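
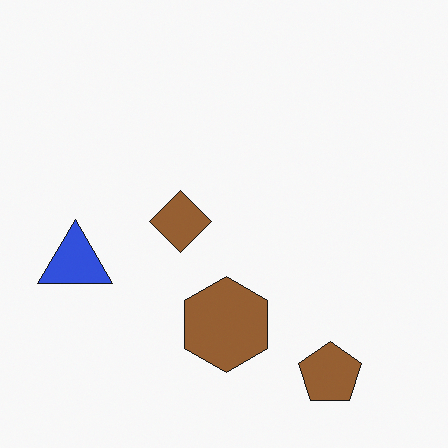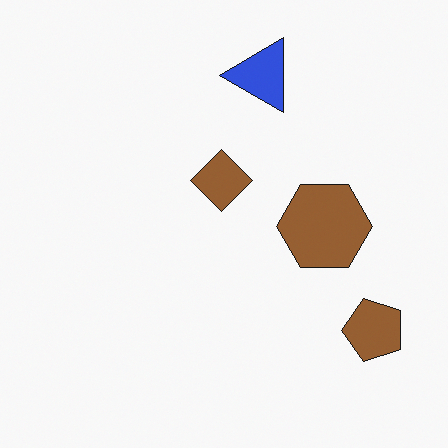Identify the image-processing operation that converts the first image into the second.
The image was transposed (reflected across the top-left ↔ bottom-right diagonal).

Shapes have swapped their row and column positions — what was in the top-right is now in the bottom-left — a diagonal reflection.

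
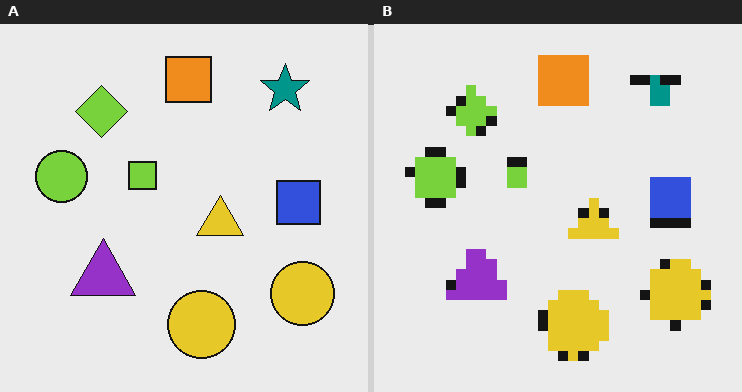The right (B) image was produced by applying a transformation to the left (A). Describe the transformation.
The image was heavily pixelated into large blocks.

Shapes are reduced to large square blocks; fine edges and outlines are lost — a downscale-then-upscale (mosaic) effect.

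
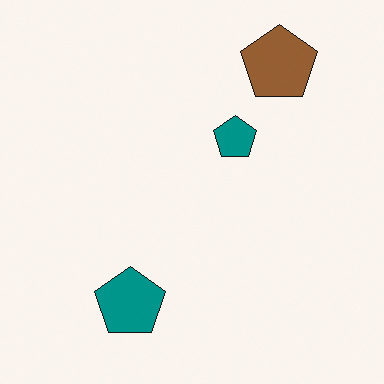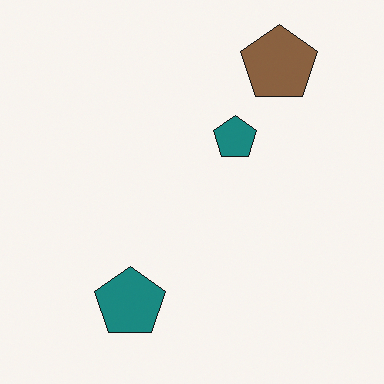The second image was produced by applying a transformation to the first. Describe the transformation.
The second image is the first slightly desaturated.

All colors are more muted and greyish — a global saturation change.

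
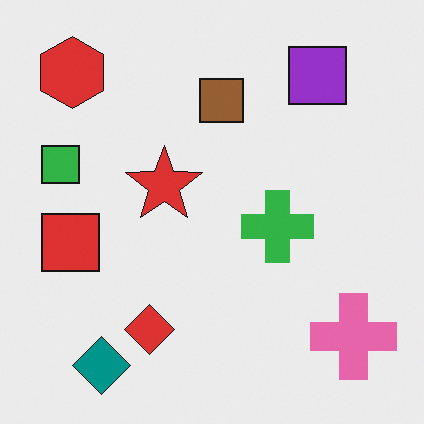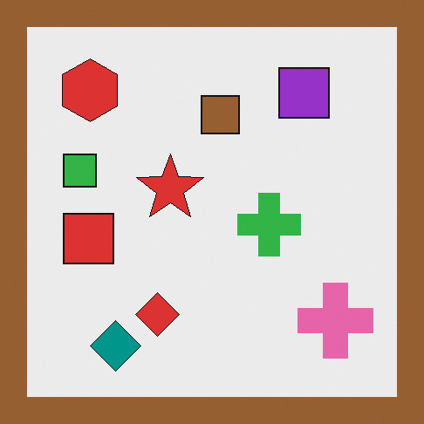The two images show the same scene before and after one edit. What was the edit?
Framed with a brown border.

A solid brown frame runs around the edge of the second image, with the content slightly shrunk inside it.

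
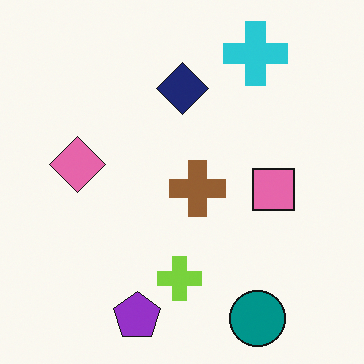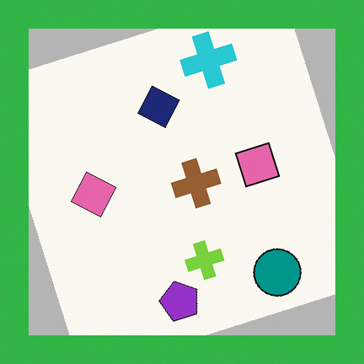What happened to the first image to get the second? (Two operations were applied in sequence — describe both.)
It was rotated counter-clockwise by a clearly visible amount, then framed with a green border.

Every shape is tilted by the same angle and the image corners show triangular fill wedges — a whole-image rotation by a non-right angle. A solid green frame runs around the edge of the second image, with the content slightly shrunk inside it.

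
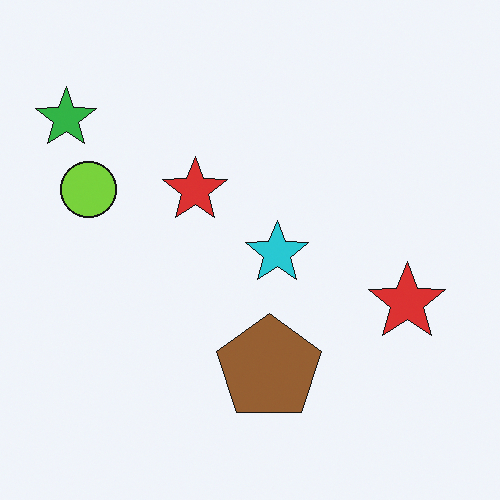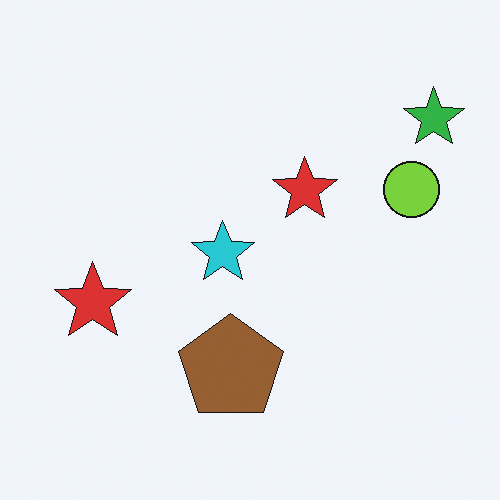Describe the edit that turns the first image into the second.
It was flipped horizontally (left ↔ right).

The green star is in the top-left of the first image and the top-right of the second — shapes on opposite sides of the vertical midline have swapped in a mirror flip.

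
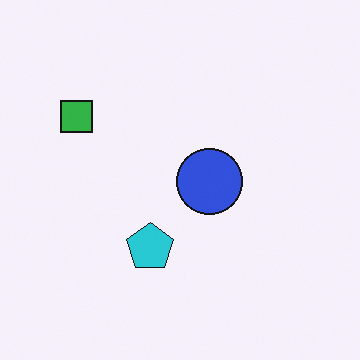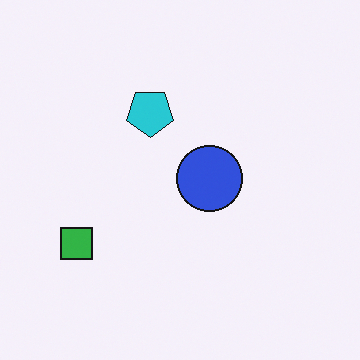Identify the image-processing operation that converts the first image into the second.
The image was flipped vertically (top ↔ bottom).

The cyan pentagon is in the bottom of the first image and the top of the second — shapes on opposite sides of the horizontal midline have swapped in a mirror flip.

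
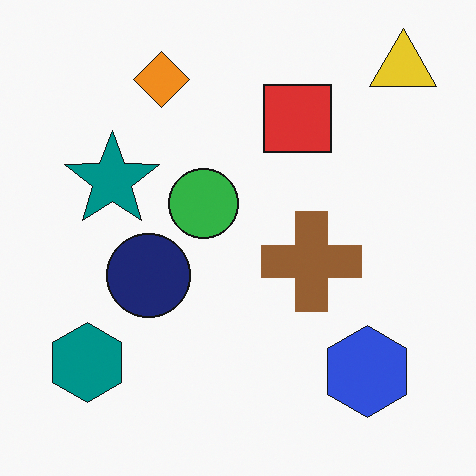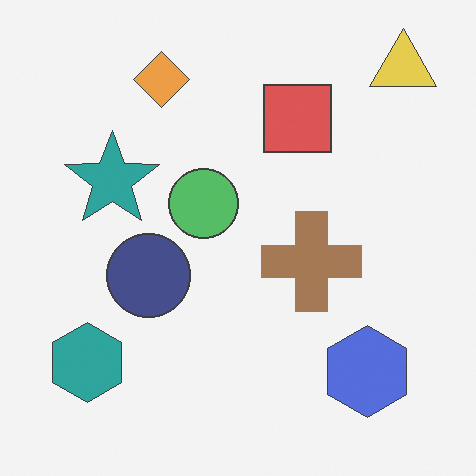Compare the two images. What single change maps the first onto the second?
The transformation is: given slightly reduced contrast.

Tones are pushed toward mid-grey across the whole image — a global contrast change.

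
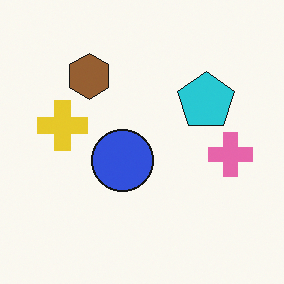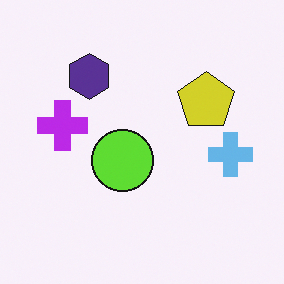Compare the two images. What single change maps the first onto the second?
The transformation is: hue-shifted through roughly half the color wheel.

Every shape's color has rotated by the same amount around the hue wheel — a uniform hue shift.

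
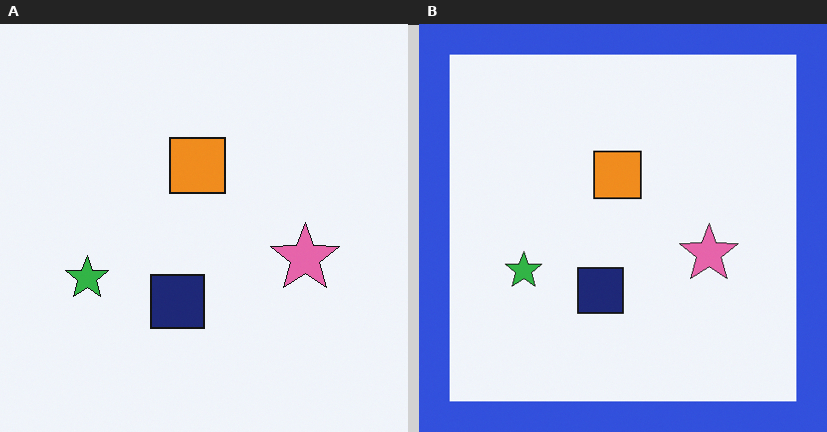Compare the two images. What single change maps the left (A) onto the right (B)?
The right (B) image is the left (A) framed with a blue border.

A solid blue frame runs around the edge of the right (B) image, with the content slightly shrunk inside it.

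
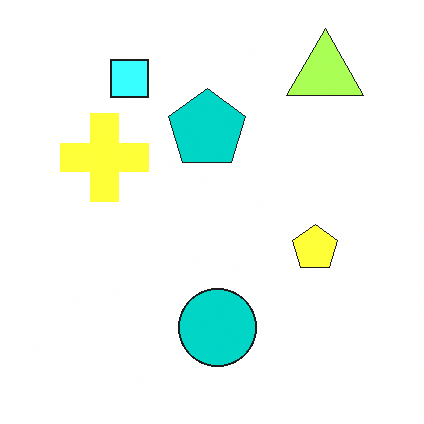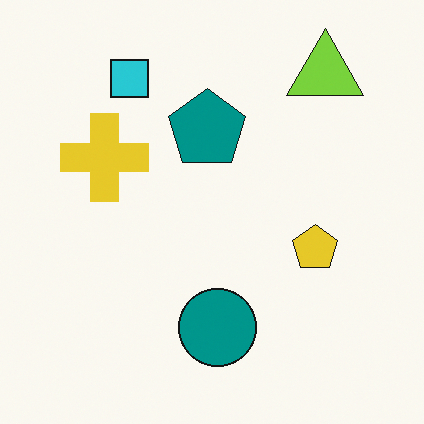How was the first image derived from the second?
Brightened a lot.

Every pixel — background and shapes alike — is uniformly brightened.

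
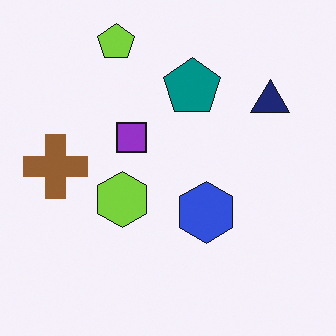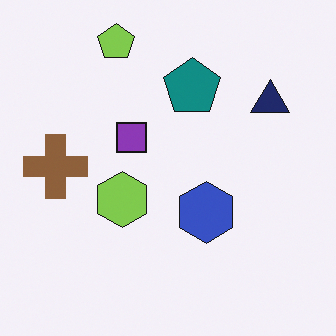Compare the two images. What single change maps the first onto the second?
The second image is the first slightly desaturated.

All colors are more muted and greyish — a global saturation change.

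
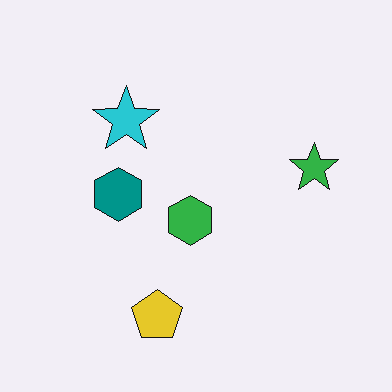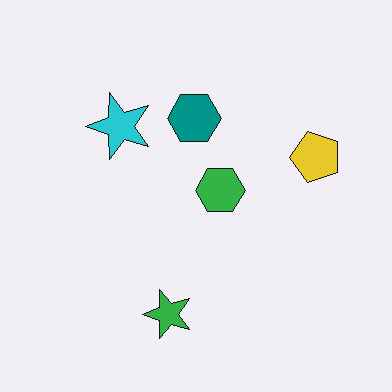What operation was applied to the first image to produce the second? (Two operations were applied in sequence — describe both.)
This is the original image given moderate JPEG compression, then transposed (reflected across the top-left ↔ bottom-right diagonal).

Blocky 8×8 compression artifacts appear around shape edges and the flat background shows ringing — characteristic JPEG degradation. Shapes have swapped their row and column positions — what was in the top-right is now in the bottom-left — a diagonal reflection.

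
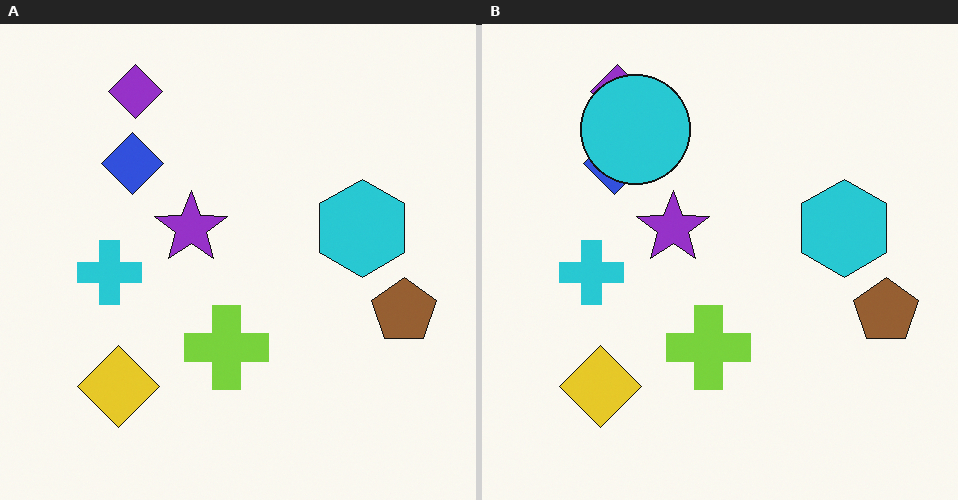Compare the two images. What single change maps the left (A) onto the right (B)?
It was overlaid with an additional cyan circle.

A cyan circle appears in the right (B) image that is absent from the left (A).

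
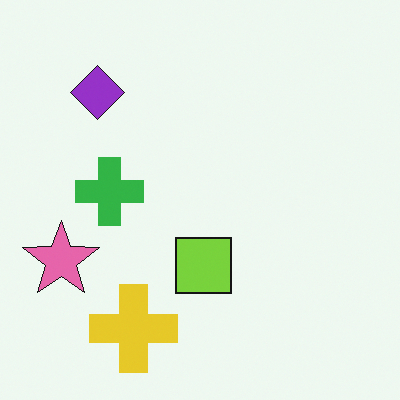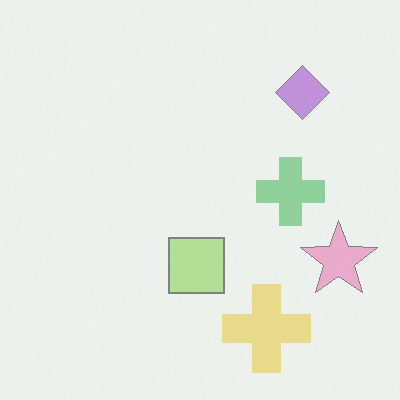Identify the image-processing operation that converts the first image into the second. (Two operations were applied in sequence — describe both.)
The second image is the first flipped horizontally (left ↔ right), then given much lower contrast.

The pink star is in the left of the first image and the right of the second — shapes on opposite sides of the vertical midline have swapped in a mirror flip. Tones are pushed toward mid-grey across the whole image — a global contrast change.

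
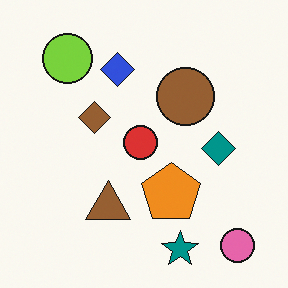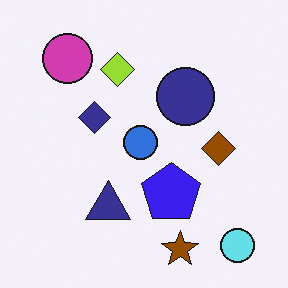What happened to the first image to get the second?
The second image is the first hue-shifted by a large amount.

Every shape's color has rotated by the same amount around the hue wheel — a uniform hue shift.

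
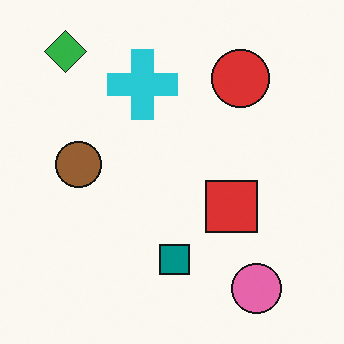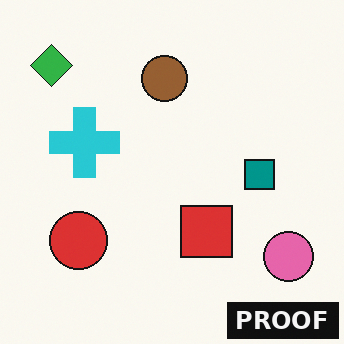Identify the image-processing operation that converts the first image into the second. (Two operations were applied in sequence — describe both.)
The second image is the first transposed (reflected across the top-left ↔ bottom-right diagonal), then watermarked with the text "PROOF" in the lower-right corner.

Shapes have swapped their row and column positions — what was in the top-right is now in the bottom-left — a diagonal reflection. A dark label reading "PROOF" appears in the lower-right corner.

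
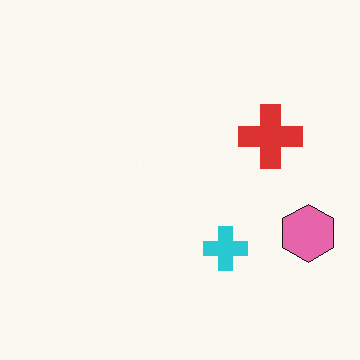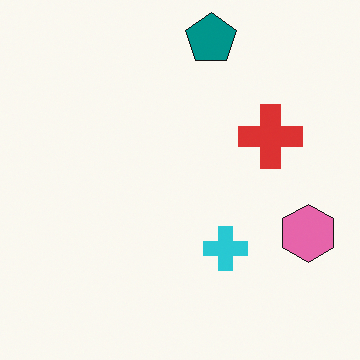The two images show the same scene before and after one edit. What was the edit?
It was overlaid with an additional teal pentagon.

A teal pentagon appears in the second image that is absent from the first.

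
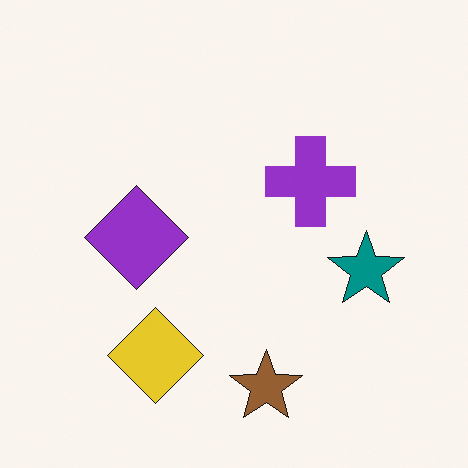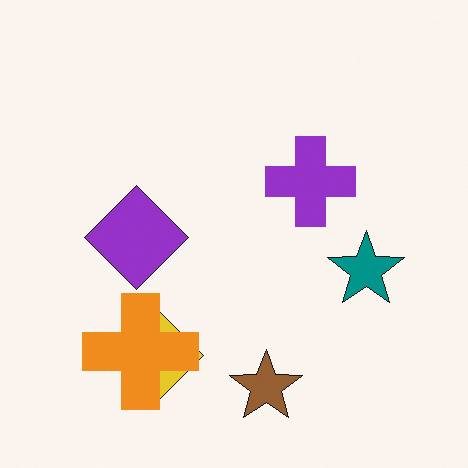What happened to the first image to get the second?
It was overlaid with an additional orange cross.

An orange cross appears in the second image that is absent from the first.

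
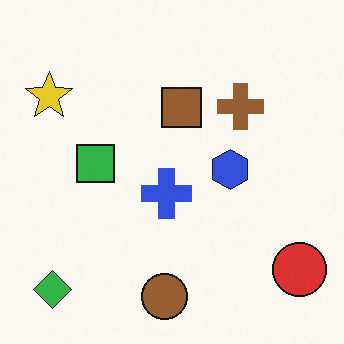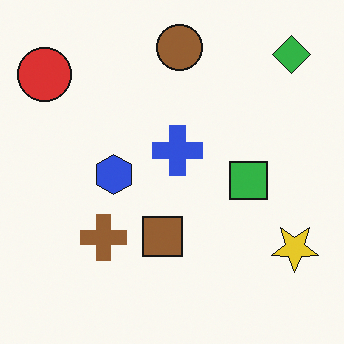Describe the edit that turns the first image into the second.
The image was rotated 180°.

The green diamond sits in the bottom-left of the first image and the top-right of the second — consistent with a whole-image 180° rotation.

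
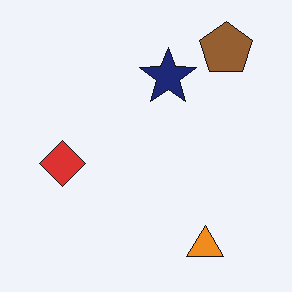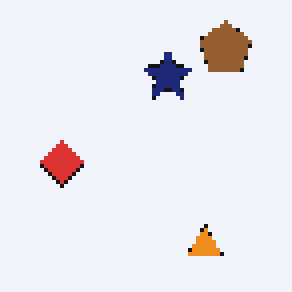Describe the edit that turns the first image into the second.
The image was mildly pixelated.

Shapes are reduced to large square blocks; fine edges and outlines are lost — a downscale-then-upscale (mosaic) effect.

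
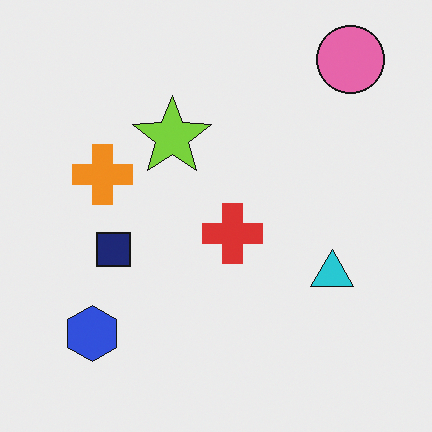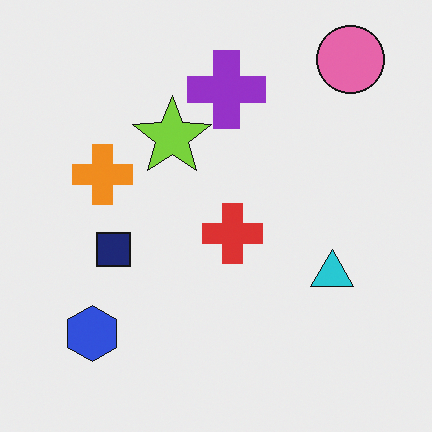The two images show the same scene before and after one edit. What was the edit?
It was overlaid with an additional purple cross.

A purple cross appears in the second image that is absent from the first.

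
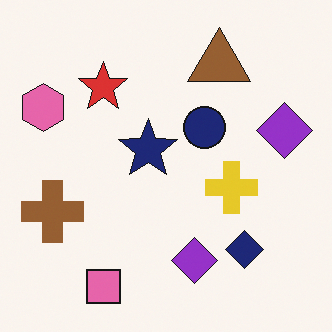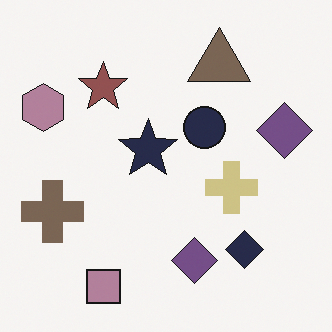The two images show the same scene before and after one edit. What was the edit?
The second image is the first heavily desaturated.

All colors are more muted and greyish — a global saturation change.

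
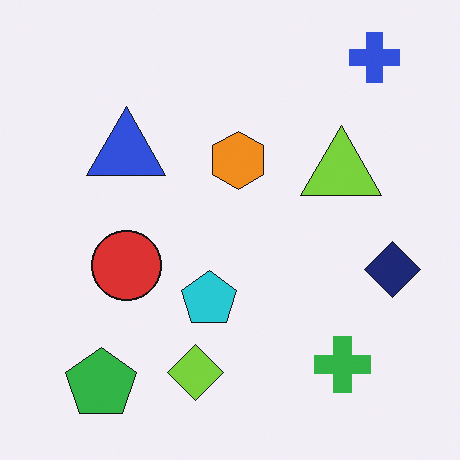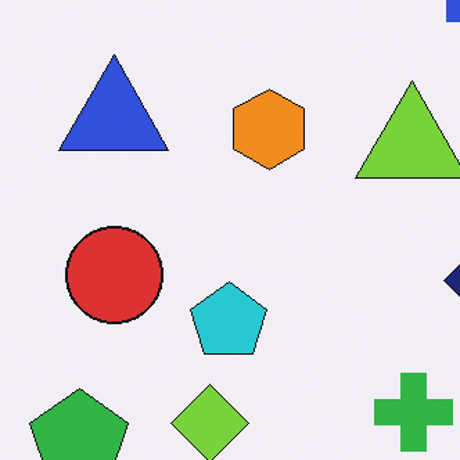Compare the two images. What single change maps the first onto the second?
This is the original image cropped slightly and scaled back up.

The visible shapes are larger and the field of view is narrower; shapes near the original edges may be partly or wholly outside the frame — a crop-and-rescale.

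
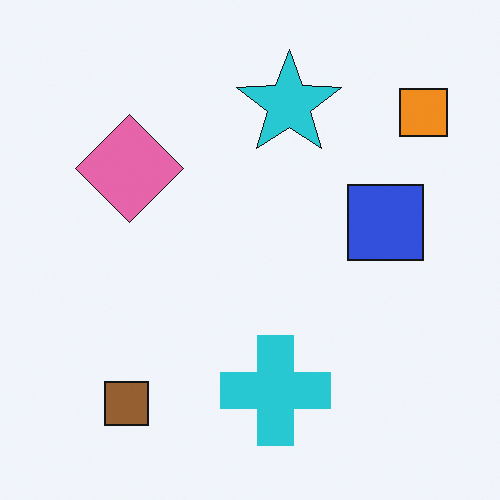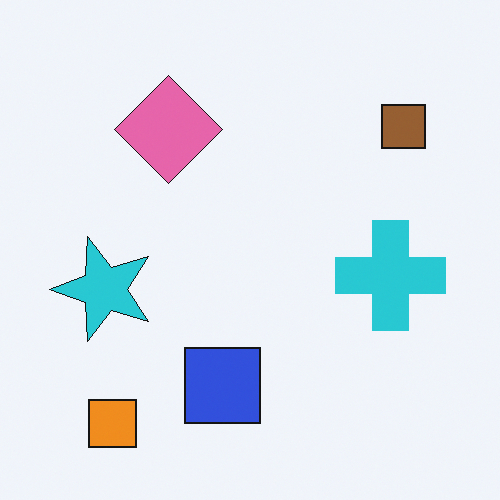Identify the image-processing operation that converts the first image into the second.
The transformation is: transposed (reflected across the top-left ↔ bottom-right diagonal).

Shapes have swapped their row and column positions — what was in the top-right is now in the bottom-left — a diagonal reflection.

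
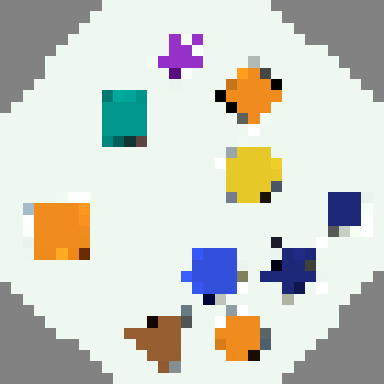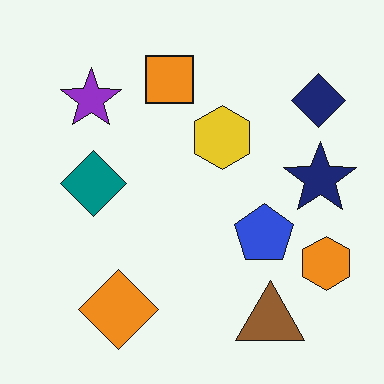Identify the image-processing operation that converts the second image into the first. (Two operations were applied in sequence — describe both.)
This is the original image rotated clockwise by a large amount — several tens of degrees, then heavily pixelated into large blocks.

Every shape is tilted by the same angle and the image corners show triangular fill wedges — a whole-image rotation by a non-right angle. Shapes are reduced to large square blocks; fine edges and outlines are lost — a downscale-then-upscale (mosaic) effect.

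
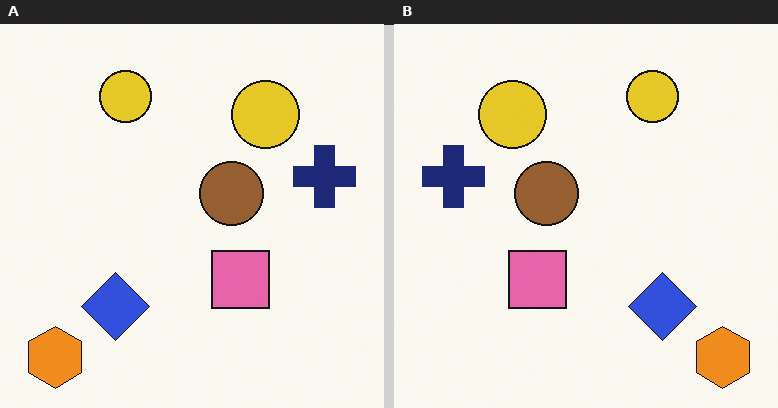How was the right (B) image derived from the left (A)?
The right (B) image is the left (A) flipped horizontally (left ↔ right).

The orange hexagon is in the bottom-left of the left (A) image and the bottom-right of the right (B) — shapes on opposite sides of the vertical midline have swapped in a mirror flip.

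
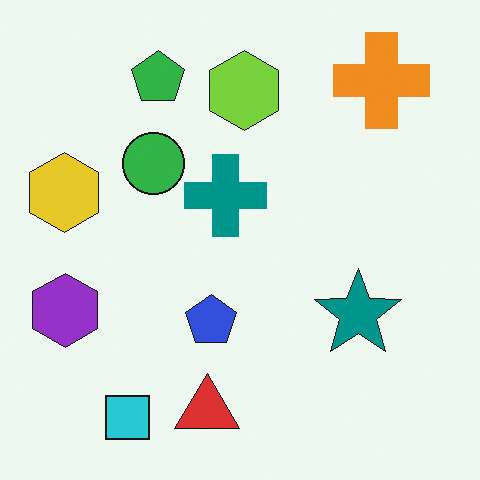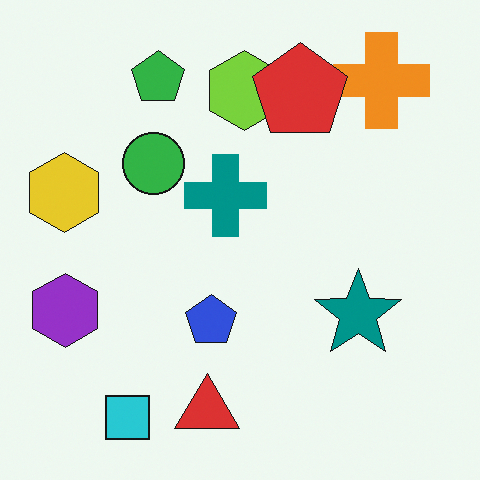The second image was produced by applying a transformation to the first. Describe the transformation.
It was overlaid with an additional red pentagon.

A red pentagon appears in the second image that is absent from the first.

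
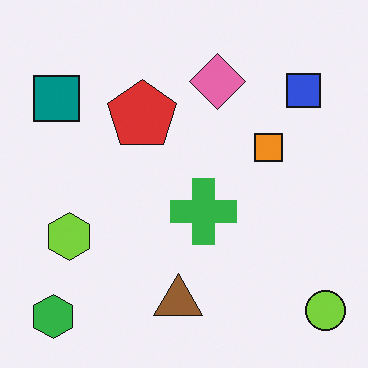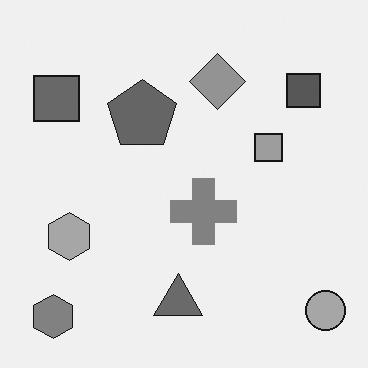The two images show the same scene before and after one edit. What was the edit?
It was converted to grayscale.

All color is removed — every shape is now a shade of grey.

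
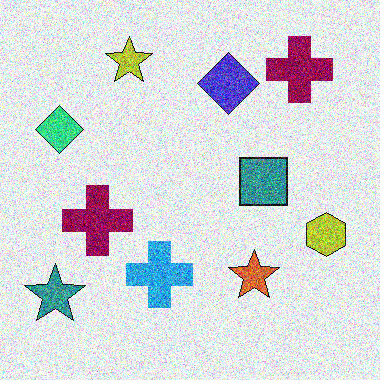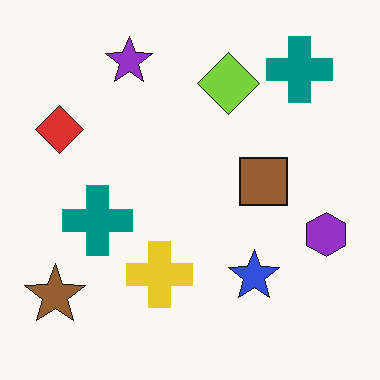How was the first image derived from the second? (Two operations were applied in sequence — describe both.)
This is the original image hue-shifted through roughly a third of the color wheel, then degraded with strong gaussian noise.

Every shape's color has rotated by the same amount around the hue wheel — a uniform hue shift. Random speckle covers the whole image, including the flat background.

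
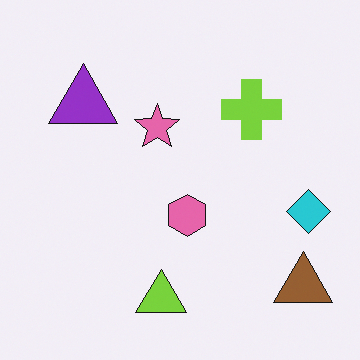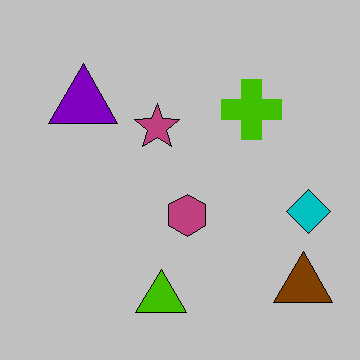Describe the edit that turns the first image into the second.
The transformation is: aggressively posterized.

Each flat color has snapped to a coarser quantized level — most visibly, the near-white background has dropped to a flat grey.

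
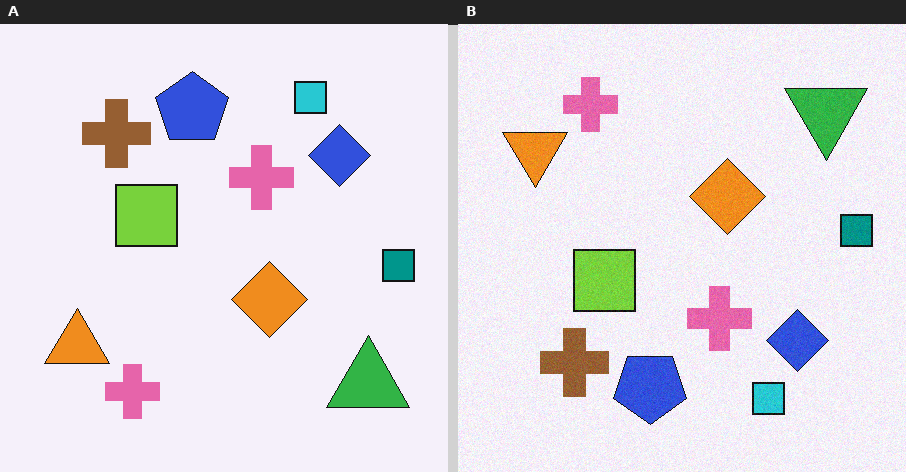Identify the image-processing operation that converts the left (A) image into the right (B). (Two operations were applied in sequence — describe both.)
The right (B) image is the left (A) flipped vertically (top ↔ bottom), then degraded with subtle gaussian noise.

The cyan square is in the top-right of the left (A) image and the bottom-right of the right (B) — shapes on opposite sides of the horizontal midline have swapped in a mirror flip. Random speckle covers the whole image, including the flat background.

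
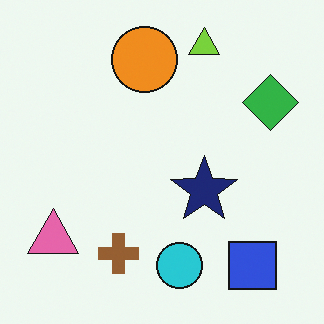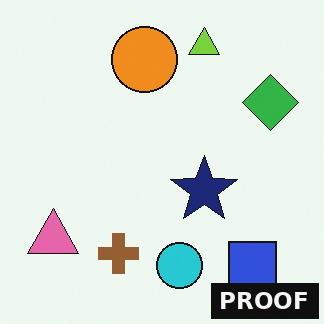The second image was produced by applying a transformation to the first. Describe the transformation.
It was watermarked with the text "PROOF" in the lower-right corner.

A dark label reading "PROOF" appears in the lower-right corner.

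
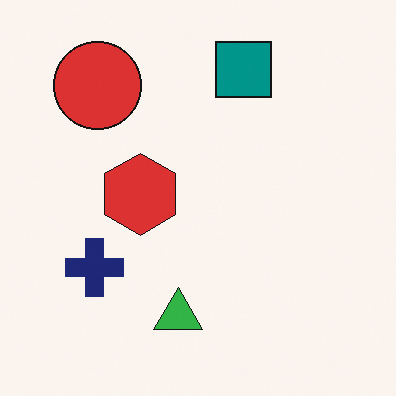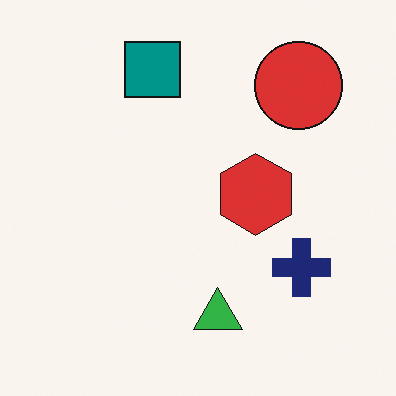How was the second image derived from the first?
Flipped horizontally (left ↔ right).

The navy cross is in the bottom-left of the first image and the bottom-right of the second — shapes on opposite sides of the vertical midline have swapped in a mirror flip.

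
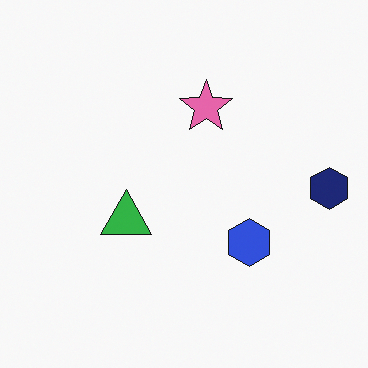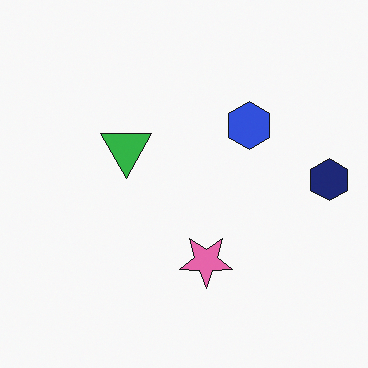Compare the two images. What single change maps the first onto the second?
The second image is the first flipped vertically (top ↔ bottom).

The pink star is in the top of the first image and the bottom of the second — shapes on opposite sides of the horizontal midline have swapped in a mirror flip.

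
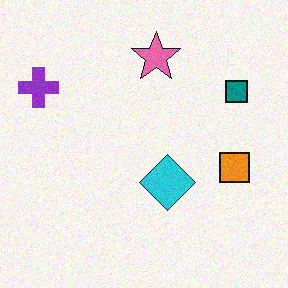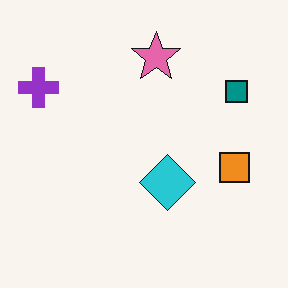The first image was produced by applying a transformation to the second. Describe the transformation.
It was degraded with light additive noise.

Random speckle covers the whole image, including the flat background.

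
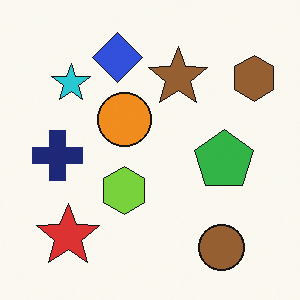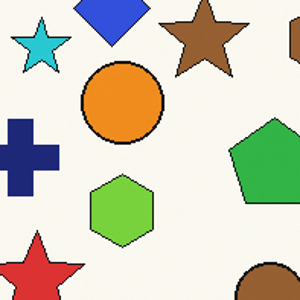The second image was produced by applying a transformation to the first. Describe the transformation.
The transformation is: cropped to a modestly smaller region and rescaled.

The visible shapes are larger and the field of view is narrower; shapes near the original edges may be partly or wholly outside the frame — a crop-and-rescale.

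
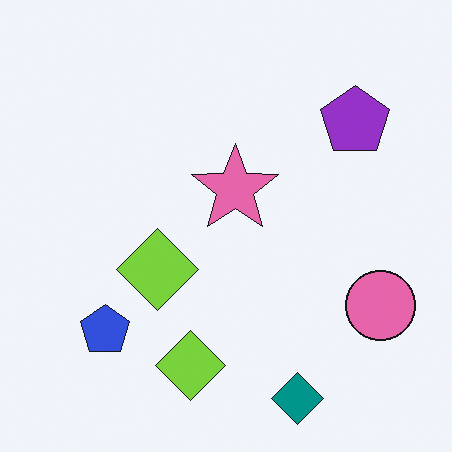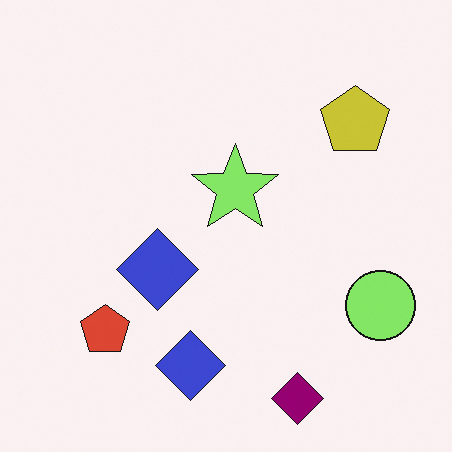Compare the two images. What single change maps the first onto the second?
The second image is the first hue-shifted by a moderate amount.

Every shape's color has rotated by the same amount around the hue wheel — a uniform hue shift.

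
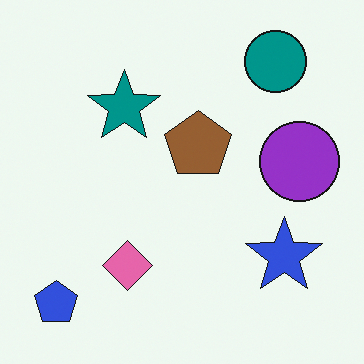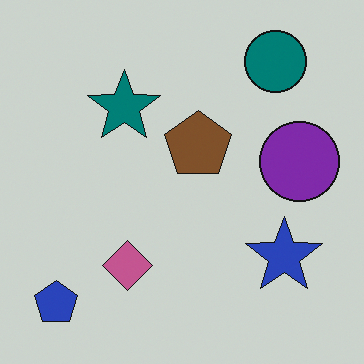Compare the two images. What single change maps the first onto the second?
The transformation is: darkened a little.

Every pixel — background and shapes alike — is uniformly darkened.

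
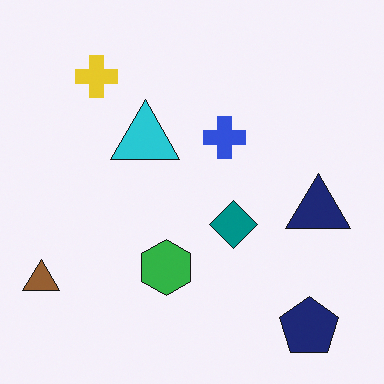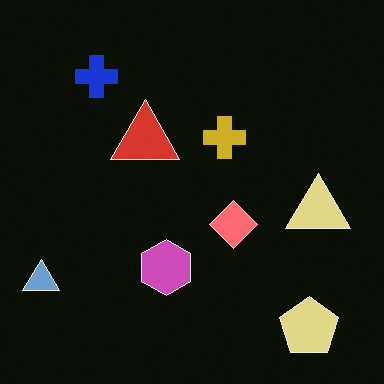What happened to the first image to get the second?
The image was color-inverted (negative).

The light background has become dark and every shape's color is its complement — a photographic negative.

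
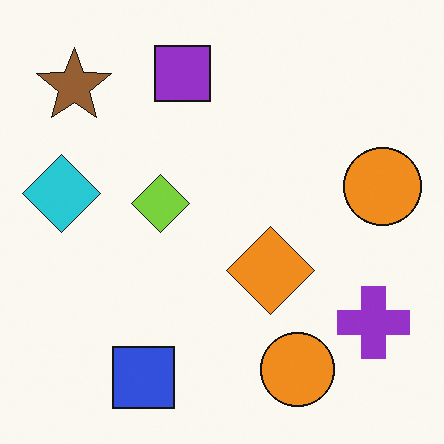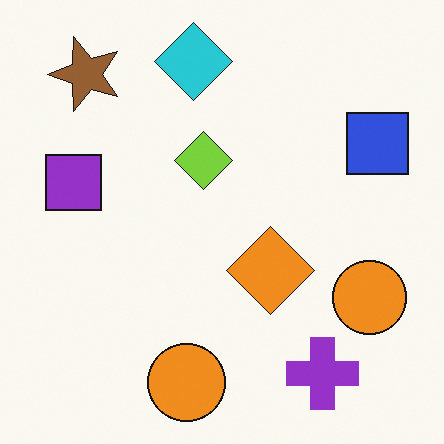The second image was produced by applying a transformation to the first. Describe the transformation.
It was transposed (reflected across the top-left ↔ bottom-right diagonal).

Shapes have swapped their row and column positions — what was in the top-right is now in the bottom-left — a diagonal reflection.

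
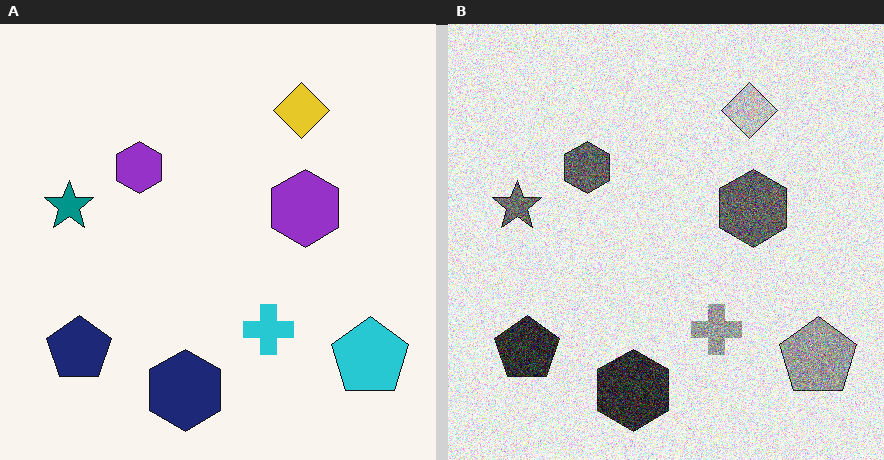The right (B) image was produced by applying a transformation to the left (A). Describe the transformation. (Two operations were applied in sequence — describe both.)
It was converted to grayscale, then degraded with heavy additive noise.

All color is removed — every shape is now a shade of grey. Random speckle covers the whole image, including the flat background.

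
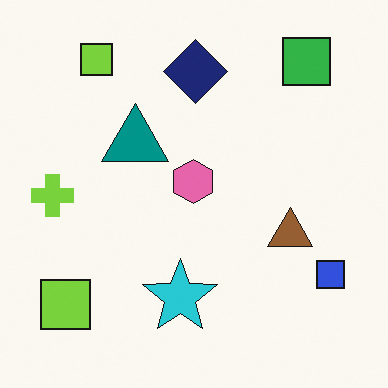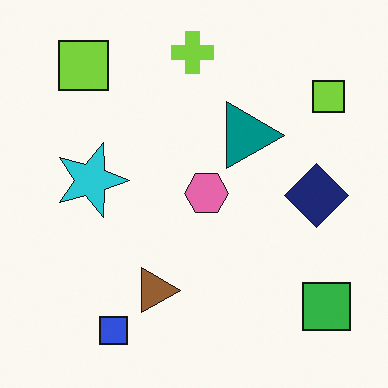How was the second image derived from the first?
This is the original image rotated 90° clockwise.

The green square sits in the top-right of the first image and the bottom-right of the second — consistent with a whole-image 90° clockwise rotation.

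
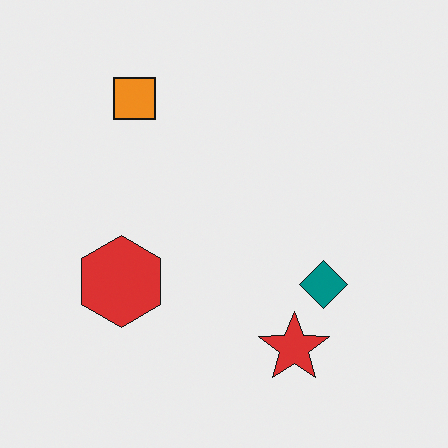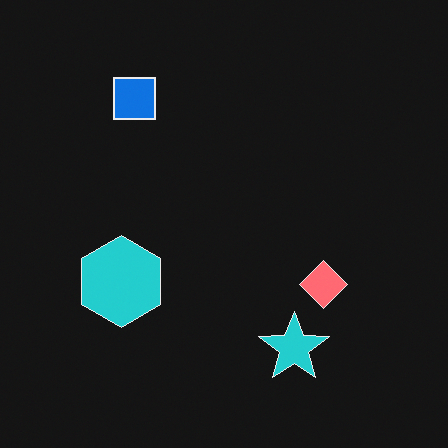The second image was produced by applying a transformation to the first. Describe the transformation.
This is the original image color-inverted (negative).

The light background has become dark and every shape's color is its complement — a photographic negative.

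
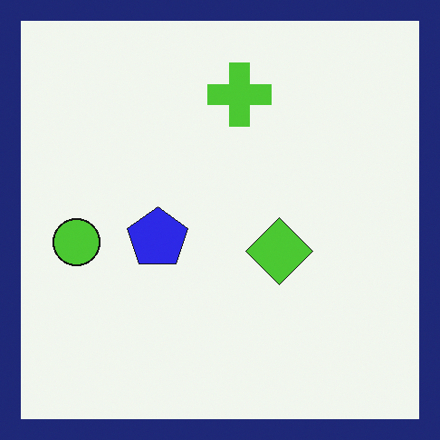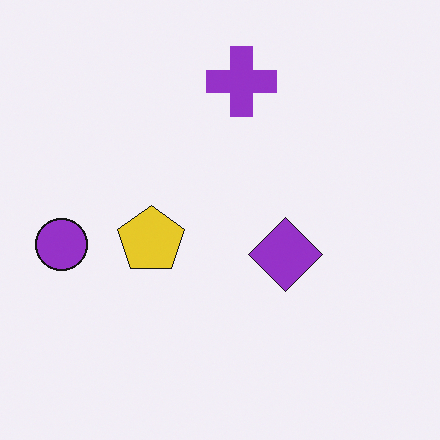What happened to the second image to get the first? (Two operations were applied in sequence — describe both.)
The image was hue-shifted through roughly half the color wheel, then framed with a navy border.

Every shape's color has rotated by the same amount around the hue wheel — a uniform hue shift. A solid navy frame runs around the edge of the first image, with the content slightly shrunk inside it.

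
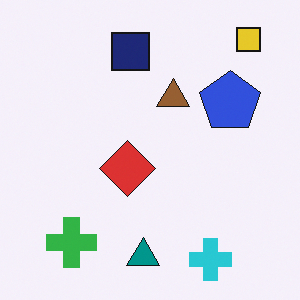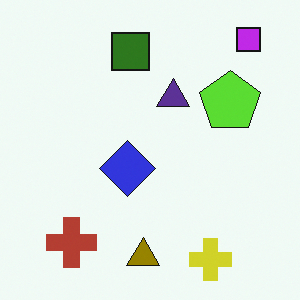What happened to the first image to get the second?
This is the original image hue-shifted through roughly half the color wheel.

Every shape's color has rotated by the same amount around the hue wheel — a uniform hue shift.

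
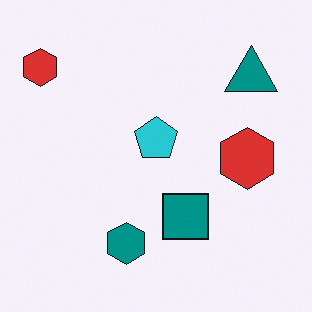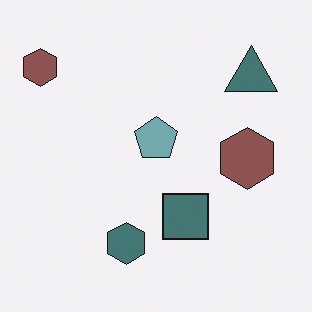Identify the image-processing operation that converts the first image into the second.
The transformation is: heavily desaturated.

All colors are more muted and greyish — a global saturation change.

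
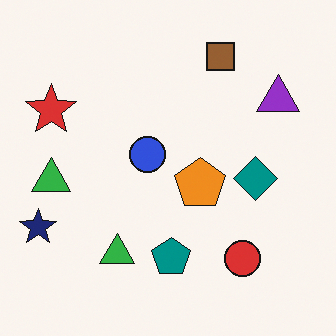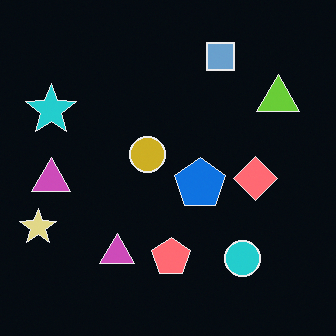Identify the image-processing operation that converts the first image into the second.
The image was color-inverted (negative).

The light background has become dark and every shape's color is its complement — a photographic negative.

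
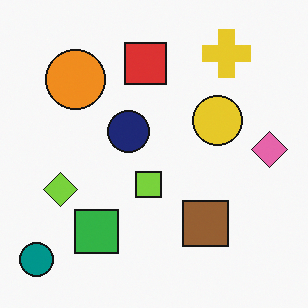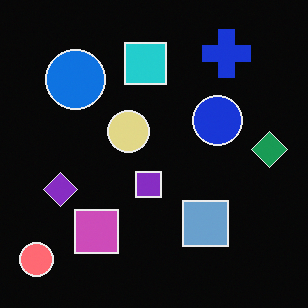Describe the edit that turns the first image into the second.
Color-inverted (negative).

The light background has become dark and every shape's color is its complement — a photographic negative.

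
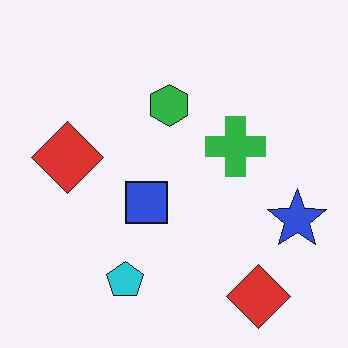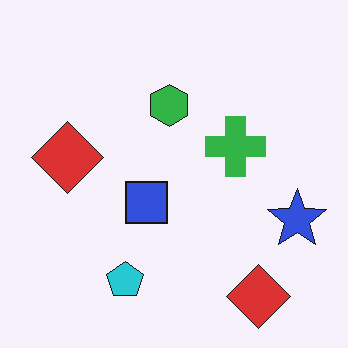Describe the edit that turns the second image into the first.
This is the original image JPEG-compressed with visible artifacts.

Blocky 8×8 compression artifacts appear around shape edges and the flat background shows ringing — characteristic JPEG degradation.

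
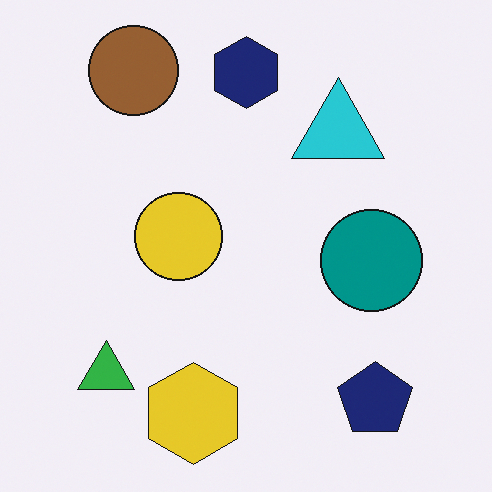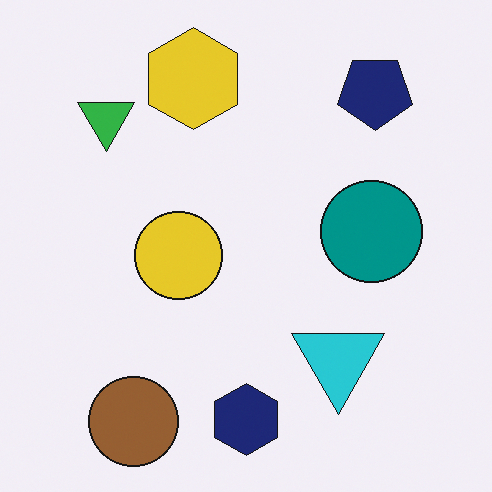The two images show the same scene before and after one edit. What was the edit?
The image was flipped vertically (top ↔ bottom).

The brown circle is in the top-left of the first image and the bottom-left of the second — shapes on opposite sides of the horizontal midline have swapped in a mirror flip.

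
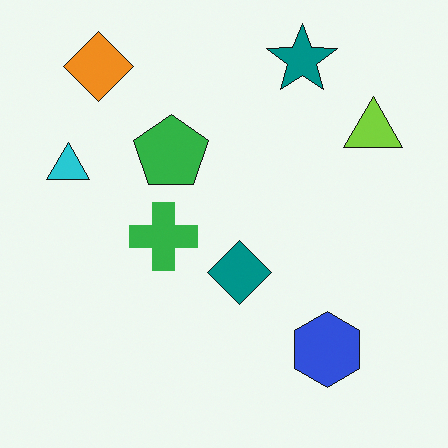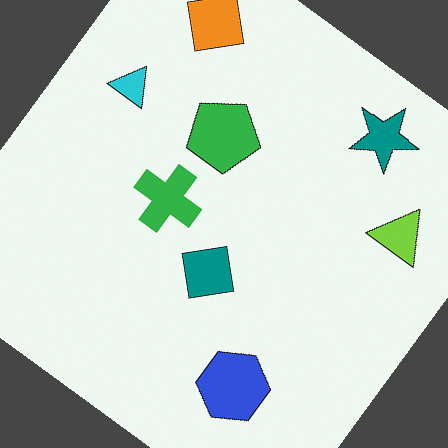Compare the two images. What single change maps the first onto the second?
Rotated clockwise by a large amount — several tens of degrees.

Every shape is tilted by the same angle and the image corners show triangular fill wedges — a whole-image rotation by a non-right angle.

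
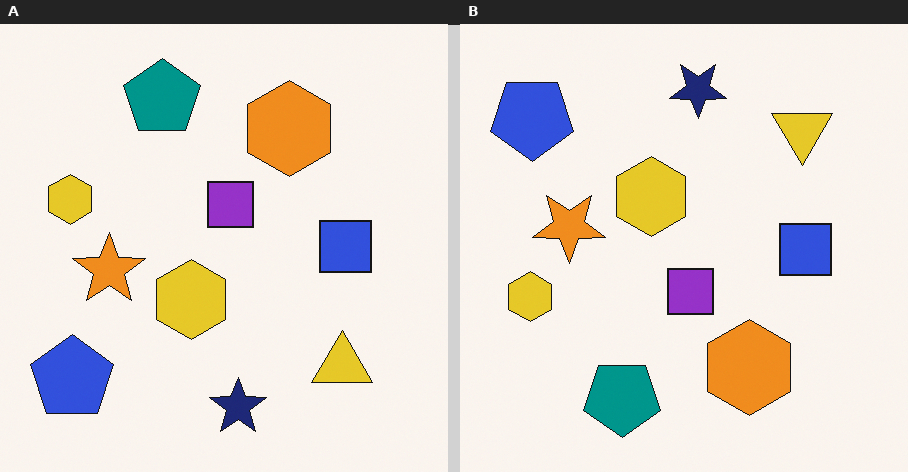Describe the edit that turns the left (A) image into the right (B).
It was flipped vertically (top ↔ bottom).

The navy star is in the bottom of the left (A) image and the top of the right (B) — shapes on opposite sides of the horizontal midline have swapped in a mirror flip.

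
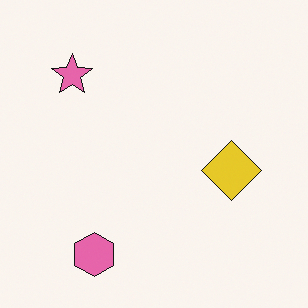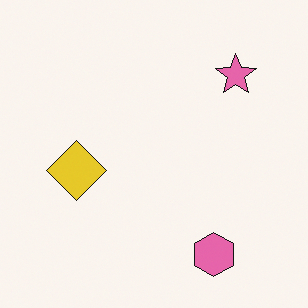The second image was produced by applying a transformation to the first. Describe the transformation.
The image was flipped horizontally (left ↔ right).

The pink star is in the top-left of the first image and the top-right of the second — shapes on opposite sides of the vertical midline have swapped in a mirror flip.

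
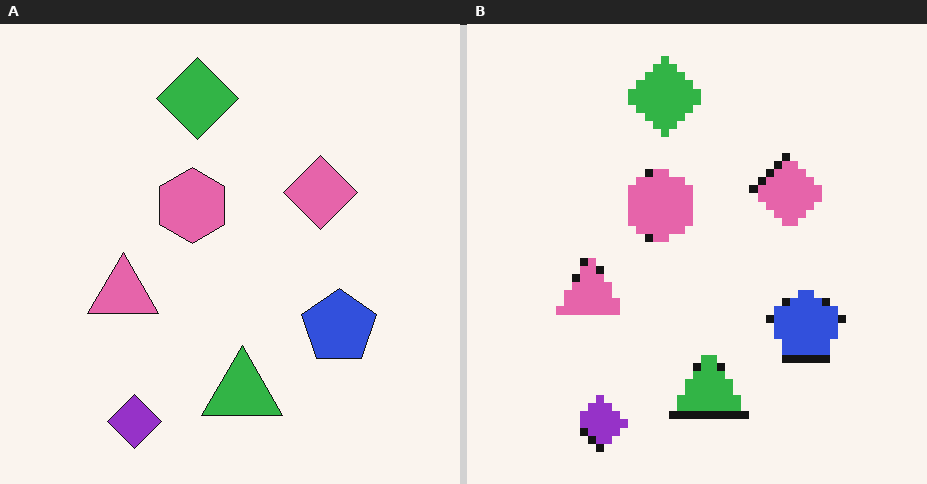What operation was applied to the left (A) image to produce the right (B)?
It was pixelated into visible square blocks.

Shapes are reduced to large square blocks; fine edges and outlines are lost — a downscale-then-upscale (mosaic) effect.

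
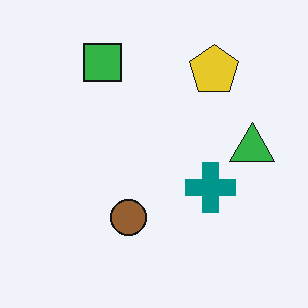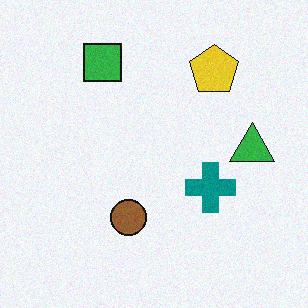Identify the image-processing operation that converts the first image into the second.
It was degraded with subtle gaussian noise.

Random speckle covers the whole image, including the flat background.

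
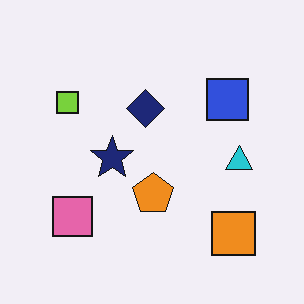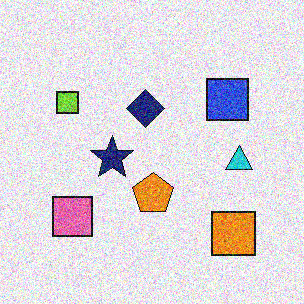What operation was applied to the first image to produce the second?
The transformation is: degraded with a thick layer of grain.

Random speckle covers the whole image, including the flat background.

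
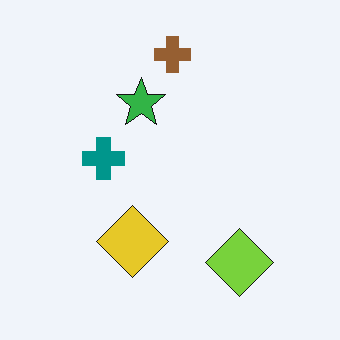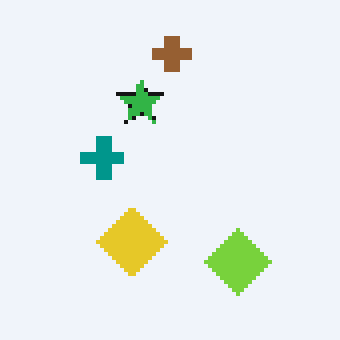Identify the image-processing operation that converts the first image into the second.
It was mildly pixelated.

Shapes are reduced to large square blocks; fine edges and outlines are lost — a downscale-then-upscale (mosaic) effect.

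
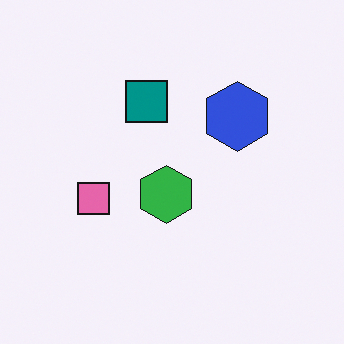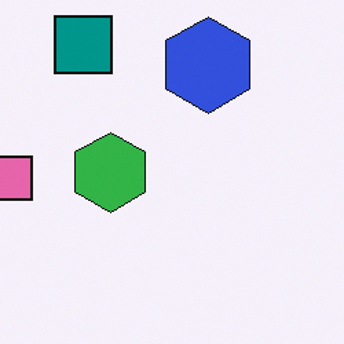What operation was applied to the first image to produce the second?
The image was cropped slightly and scaled back up.

The visible shapes are larger and the field of view is narrower; shapes near the original edges may be partly or wholly outside the frame — a crop-and-rescale.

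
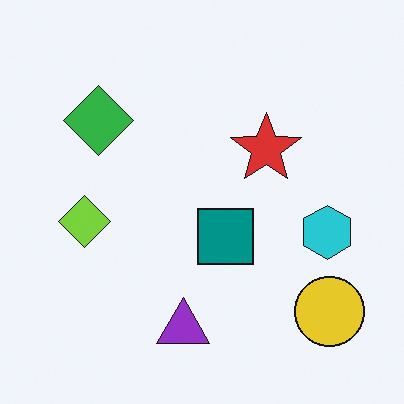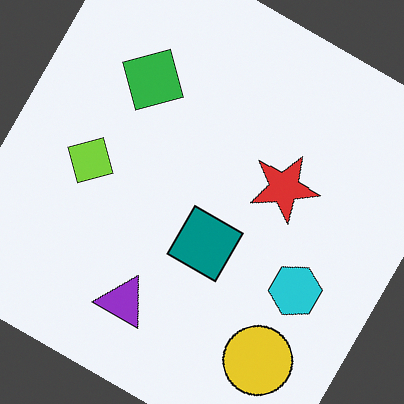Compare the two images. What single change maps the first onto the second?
The image was rotated clockwise by a moderate amount.

Every shape is tilted by the same angle and the image corners show triangular fill wedges — a whole-image rotation by a non-right angle.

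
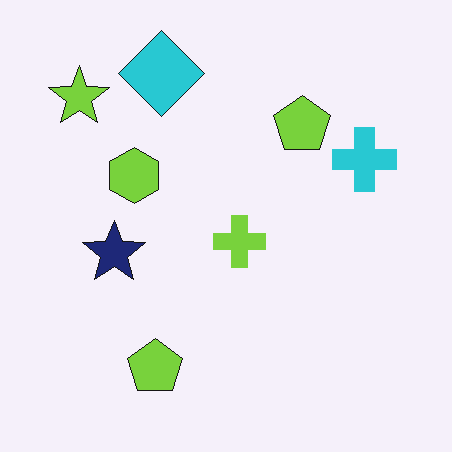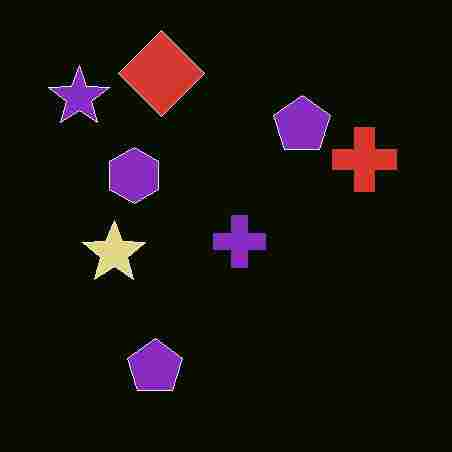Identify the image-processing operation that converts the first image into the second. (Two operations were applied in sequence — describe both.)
The transformation is: color-inverted (negative), then heavily JPEG-compressed with obvious blocking artifacts.

The light background has become dark and every shape's color is its complement — a photographic negative. Blocky 8×8 compression artifacts appear around shape edges and the flat background shows ringing — characteristic JPEG degradation.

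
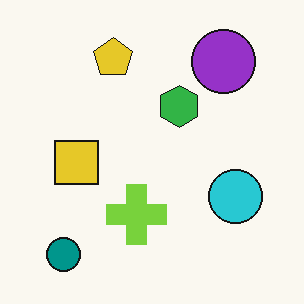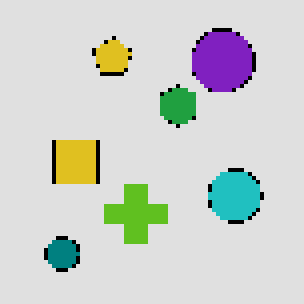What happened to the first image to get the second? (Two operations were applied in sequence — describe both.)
It was lightly pixelated (a mild mosaic effect), then moderately posterized.

Shapes are reduced to large square blocks; fine edges and outlines are lost — a downscale-then-upscale (mosaic) effect. Each flat color has snapped to a coarser quantized level — most visibly, the near-white background has dropped to a flat grey.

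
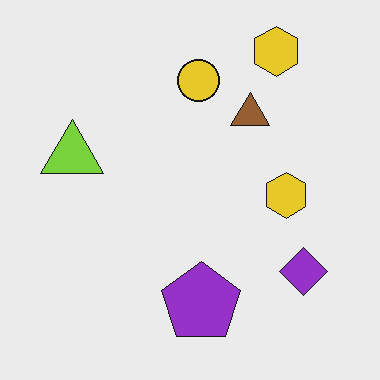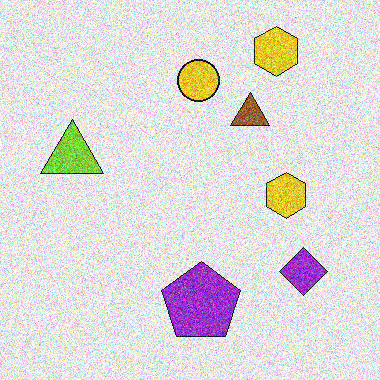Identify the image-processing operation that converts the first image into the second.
Degraded with a thick layer of grain.

Random speckle covers the whole image, including the flat background.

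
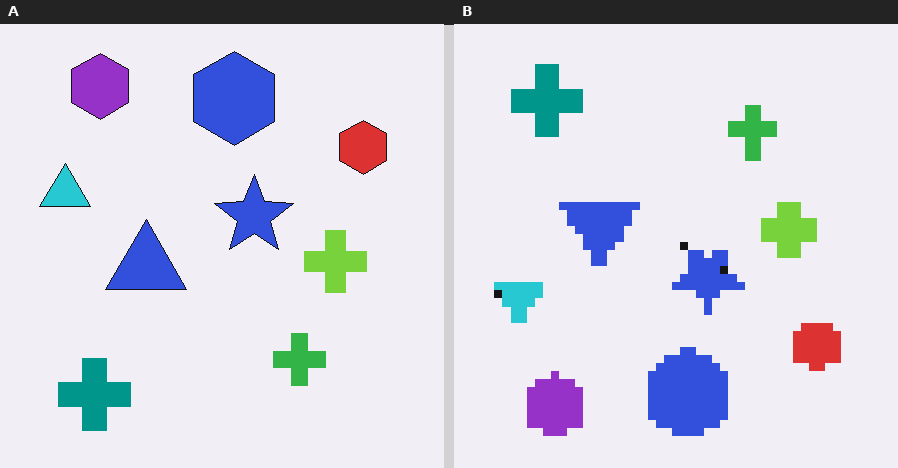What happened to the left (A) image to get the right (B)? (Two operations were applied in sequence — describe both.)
It was flipped vertically (top ↔ bottom), then pixelated into visible square blocks.

The purple hexagon is in the top-left of the left (A) image and the bottom-left of the right (B) — shapes on opposite sides of the horizontal midline have swapped in a mirror flip. Shapes are reduced to large square blocks; fine edges and outlines are lost — a downscale-then-upscale (mosaic) effect.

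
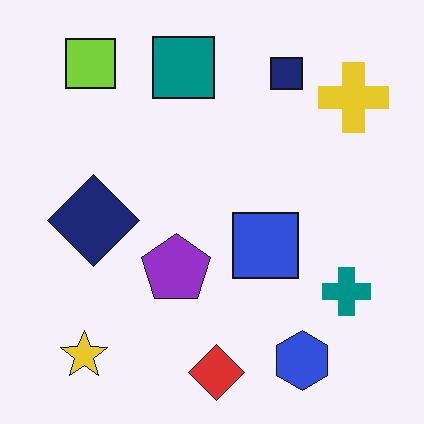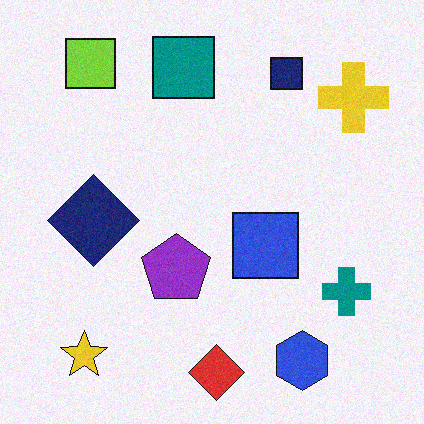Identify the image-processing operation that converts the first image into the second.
The second image is the first degraded with a light layer of grain.

Random speckle covers the whole image, including the flat background.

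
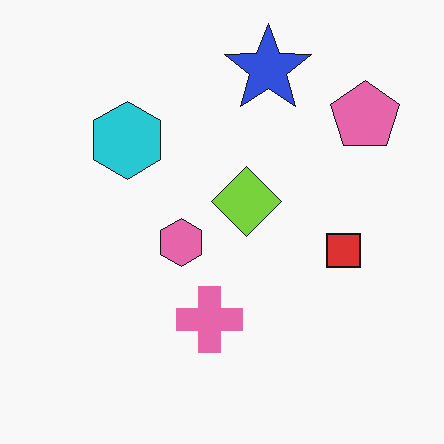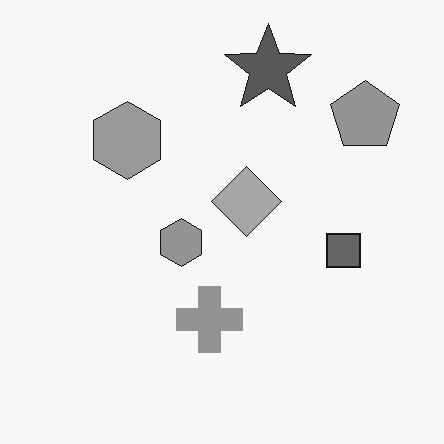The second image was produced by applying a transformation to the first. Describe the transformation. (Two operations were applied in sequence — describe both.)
The second image is the first converted to grayscale, then given moderate JPEG compression.

All color is removed — every shape is now a shade of grey. Blocky 8×8 compression artifacts appear around shape edges and the flat background shows ringing — characteristic JPEG degradation.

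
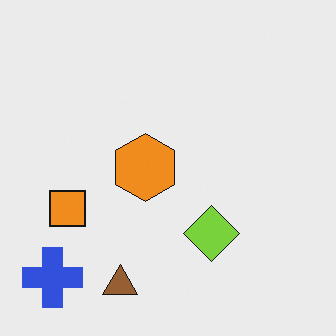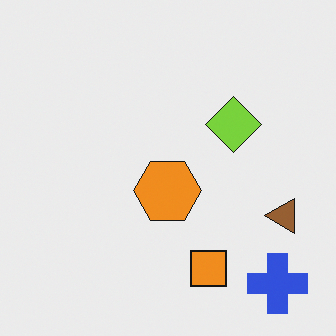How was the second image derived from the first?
Rotated 90° counter-clockwise.

The blue cross sits in the bottom-left of the first image and the bottom-right of the second — consistent with a whole-image 90° counter-clockwise rotation.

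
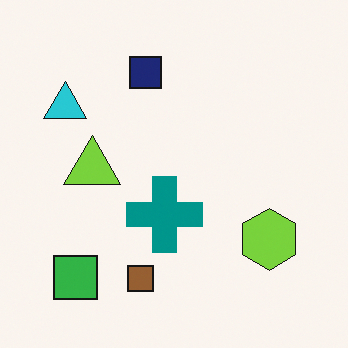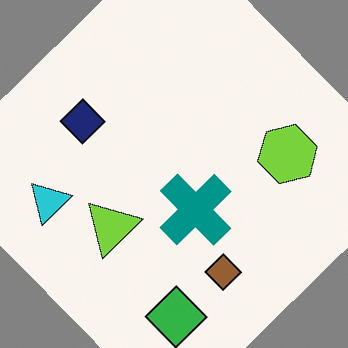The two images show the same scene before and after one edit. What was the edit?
This is the original image rotated counter-clockwise by a large amount — several tens of degrees.

Every shape is tilted by the same angle and the image corners show triangular fill wedges — a whole-image rotation by a non-right angle.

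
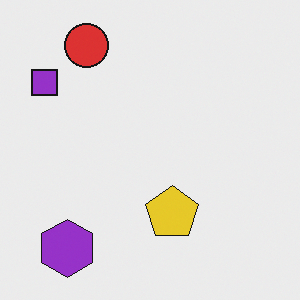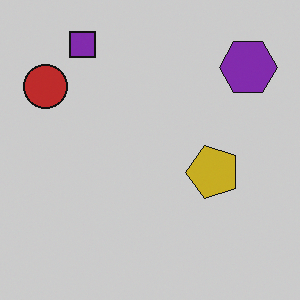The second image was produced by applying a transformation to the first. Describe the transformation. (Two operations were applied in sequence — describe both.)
The image was transposed (reflected across the top-left ↔ bottom-right diagonal), then darkened a little.

Shapes have swapped their row and column positions — what was in the top-right is now in the bottom-left — a diagonal reflection. Every pixel — background and shapes alike — is uniformly darkened.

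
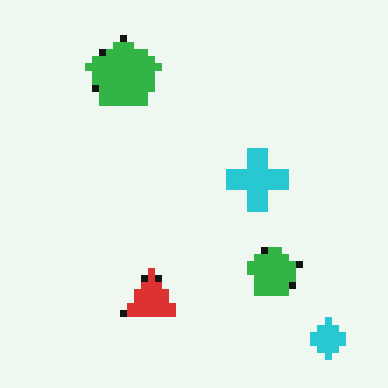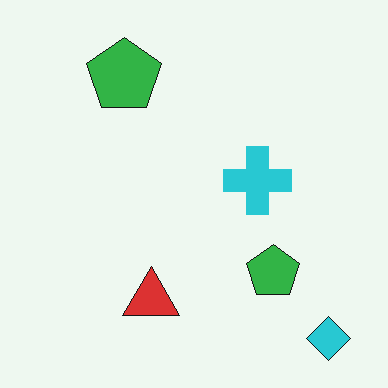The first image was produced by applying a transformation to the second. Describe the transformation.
The transformation is: pixelated into visible square blocks.

Shapes are reduced to large square blocks; fine edges and outlines are lost — a downscale-then-upscale (mosaic) effect.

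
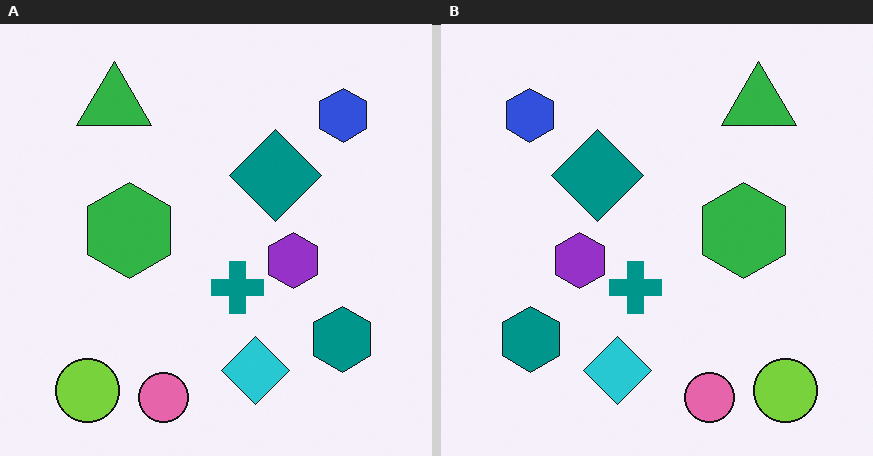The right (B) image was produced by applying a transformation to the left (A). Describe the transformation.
It was flipped horizontally (left ↔ right).

The lime circle is in the bottom-left of the left (A) image and the bottom-right of the right (B) — shapes on opposite sides of the vertical midline have swapped in a mirror flip.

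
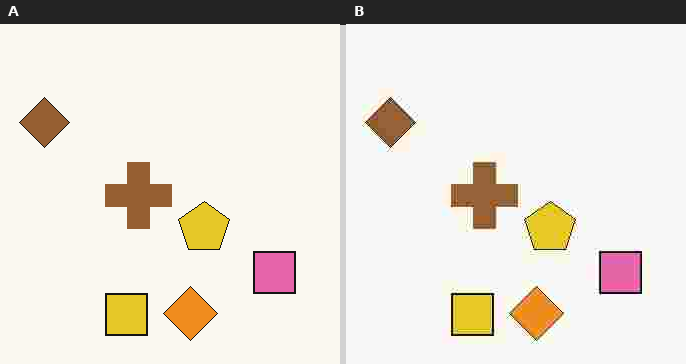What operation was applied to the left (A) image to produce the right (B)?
The right (B) image is the left (A) heavily JPEG-compressed with obvious blocking artifacts.

Blocky 8×8 compression artifacts appear around shape edges and the flat background shows ringing — characteristic JPEG degradation.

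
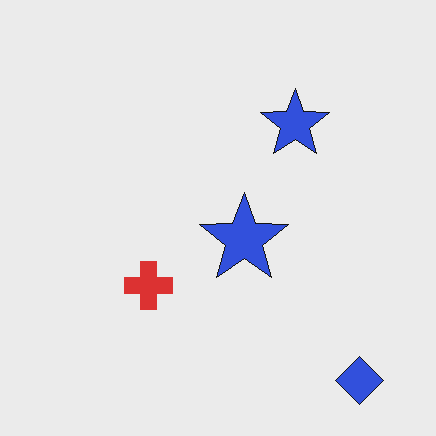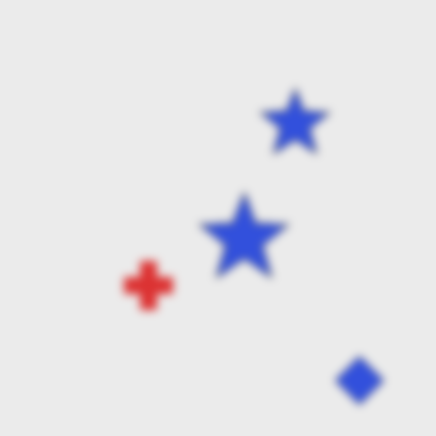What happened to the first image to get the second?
The transformation is: noticeably gaussian-blurred.

Shape edges and outlines are uniformly softened across the whole image.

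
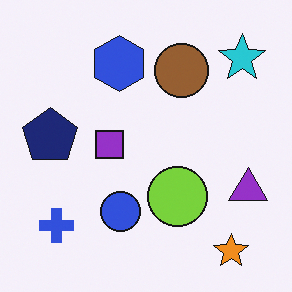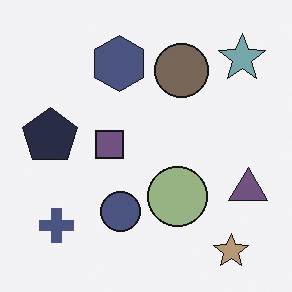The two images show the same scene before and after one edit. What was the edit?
It was made much more muted (saturation change).

All colors are more muted and greyish — a global saturation change.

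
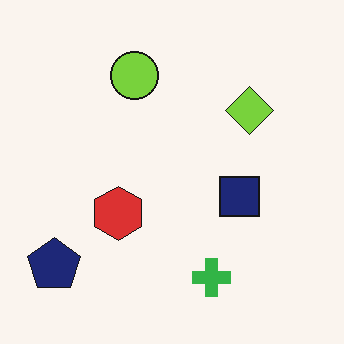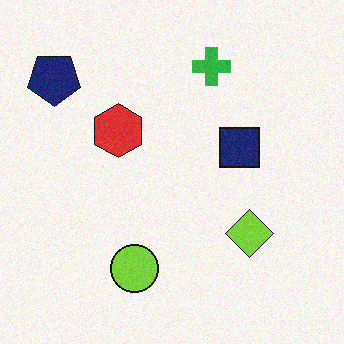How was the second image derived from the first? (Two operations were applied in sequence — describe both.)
This is the original image degraded with subtle gaussian noise, then flipped vertically (top ↔ bottom).

Random speckle covers the whole image, including the flat background. The green cross is in the bottom of the first image and the top of the second — shapes on opposite sides of the horizontal midline have swapped in a mirror flip.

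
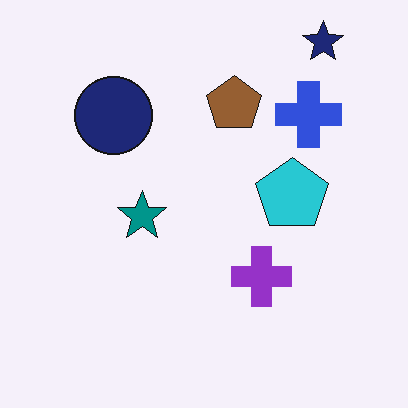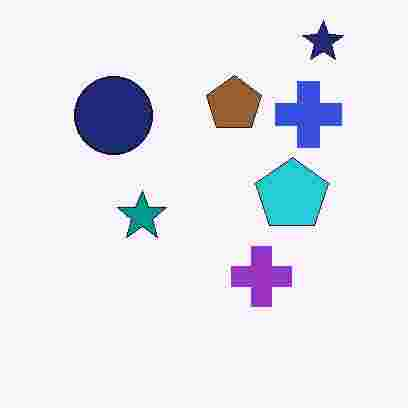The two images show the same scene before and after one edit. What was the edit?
Degraded with heavy JPEG compression.

Blocky 8×8 compression artifacts appear around shape edges and the flat background shows ringing — characteristic JPEG degradation.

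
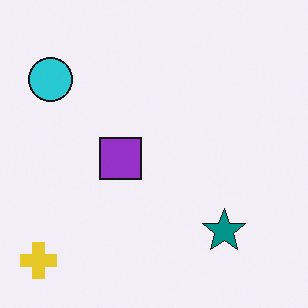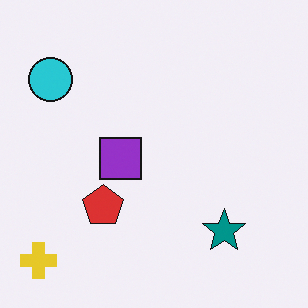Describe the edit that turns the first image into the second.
It was overlaid with an additional red pentagon.

A red pentagon appears in the second image that is absent from the first.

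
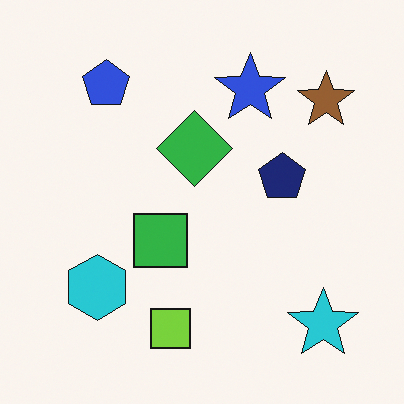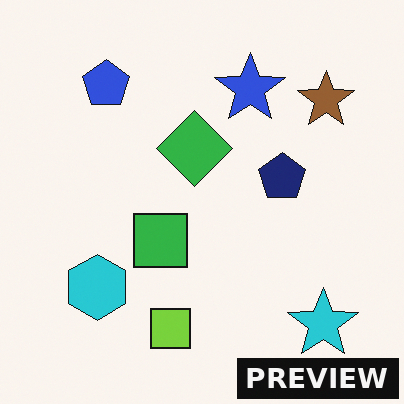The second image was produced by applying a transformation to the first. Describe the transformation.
The second image is the first watermarked with the text "PREVIEW" in the lower-right corner.

A dark label reading "PREVIEW" appears in the lower-right corner.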